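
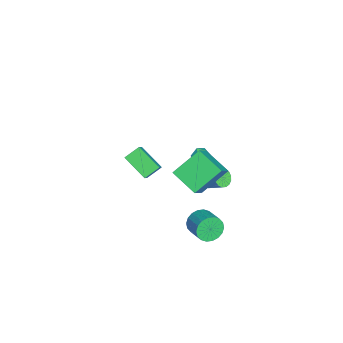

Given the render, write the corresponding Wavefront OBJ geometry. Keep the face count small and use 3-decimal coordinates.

v 2.283 3.085 -2.903
v 2.716 2.885 -3.643
v 3.829 3.496 -3.157
v 3.397 3.695 -2.417
v 2.56 3.235 -3.725
v 3.673 3.846 -3.239
v 2.349 3.555 -3.644
v 3.462 4.166 -3.158
v 2.125 3.782 -3.416
v 3.239 4.392 -2.93
v 1.932 3.871 -3.087
v 3.046 4.481 -2.601
v 1.809 3.804 -2.721
v 2.923 4.414 -2.235
v 1.78 3.594 -2.391
v 2.894 4.205 -1.905
v 1.851 3.284 -2.163
v 2.964 3.895 -1.677
v 2.007 2.934 -2.081
v 3.12 3.545 -1.595
v 2.218 2.614 -2.162
v 3.331 3.225 -1.676
v 2.441 2.388 -2.39
v 3.555 2.998 -1.904
v 2.634 2.299 -2.719
v 3.748 2.909 -2.233
v 2.757 2.366 -3.085
v 3.871 2.976 -2.599
v 2.786 2.575 -3.415
v 3.9 3.186 -2.929
v -1.45 3.539 -2.613
v -0.952 3.116 -2.515
v -0.393 3.939 -1.809
v -0.89 4.361 -1.907
v -0.865 3.278 -2.772
v -0.305 4.1 -2.066
v -0.911 3.499 -2.993
v -0.352 4.321 -2.286
v -1.081 3.729 -3.127
v -0.522 4.552 -2.42
v -1.335 3.916 -3.143
v -0.776 4.738 -2.436
v -1.616 4.016 -3.037
v -1.057 4.839 -2.331
v -1.858 4.007 -2.835
v -1.299 4.83 -2.128
v -2.007 3.891 -2.582
v -1.448 4.713 -1.875
v -2.028 3.694 -2.336
v -1.469 4.516 -1.629
v -1.917 3.461 -2.153
v -1.357 4.284 -1.447
v -1.698 3.246 -2.076
v -1.139 4.069 -1.37
v -1.423 3.099 -2.122
v -0.864 3.921 -1.416
v -1.153 3.052 -2.281
v -0.594 3.874 -1.574
v -3.932 -1.483 -3.212
v -4.444 -0.625 -2.642
v -2.881 -0.228 -4.157
v -3.393 0.63 -3.587
v -2.767 -1.57 -2.033
v -3.279 -0.712 -1.463
v -1.716 -0.315 -2.978
v -2.228 0.543 -2.408
v -1.185 3.282 -0.786
v -0.856 2.824 -0.481
v -1.924 3.236 -0.059
v -1.595 2.778 0.246
v -1.37 3.378 0.23
v -0.913 3.407 -0.219
v -1.867 2.653 -0.321
v -1.41 2.682 -0.77
v -1.277 2.435 -0.193
v -0.97 2.884 0.147
v -1.81 3.176 -0.687
v -1.503 3.625 -0.347
v 2.703 1.94 2.296
v 1.82 3.394 3.493
v 3.78 3.196 1.564
v 2.897 4.651 2.761
v 4.183 1.569 3.839
v 3.3 3.024 5.036
v 5.26 2.826 3.107
v 4.377 4.28 4.304
f 2 1 5
f 2 5 3
f 3 5 6
f 3 6 4
f 5 1 7
f 5 7 6
f 6 7 8
f 6 8 4
f 7 1 9
f 7 9 8
f 8 9 10
f 8 10 4
f 9 1 11
f 9 11 10
f 10 11 12
f 10 12 4
f 11 1 13
f 11 13 12
f 12 13 14
f 12 14 4
f 13 1 15
f 13 15 14
f 14 15 16
f 14 16 4
f 15 1 17
f 15 17 16
f 16 17 18
f 16 18 4
f 17 1 19
f 17 19 18
f 18 19 20
f 18 20 4
f 19 1 21
f 19 21 20
f 20 21 22
f 20 22 4
f 21 1 23
f 21 23 22
f 22 23 24
f 22 24 4
f 23 1 25
f 23 25 24
f 24 25 26
f 24 26 4
f 25 1 27
f 25 27 26
f 26 27 28
f 26 28 4
f 27 1 29
f 27 29 28
f 28 29 30
f 28 30 4
f 29 1 2
f 29 2 30
f 30 2 3
f 30 3 4
f 32 31 35
f 32 35 33
f 33 35 36
f 33 36 34
f 35 31 37
f 35 37 36
f 36 37 38
f 36 38 34
f 37 31 39
f 37 39 38
f 38 39 40
f 38 40 34
f 39 31 41
f 39 41 40
f 40 41 42
f 40 42 34
f 41 31 43
f 41 43 42
f 42 43 44
f 42 44 34
f 43 31 45
f 43 45 44
f 44 45 46
f 44 46 34
f 45 31 47
f 45 47 46
f 46 47 48
f 46 48 34
f 47 31 49
f 47 49 48
f 48 49 50
f 48 50 34
f 49 31 51
f 49 51 50
f 50 51 52
f 50 52 34
f 51 31 53
f 51 53 52
f 52 53 54
f 52 54 34
f 53 31 55
f 53 55 54
f 54 55 56
f 54 56 34
f 55 31 57
f 55 57 56
f 56 57 58
f 56 58 34
f 57 31 32
f 57 32 58
f 58 32 33
f 58 33 34
f 60 62 59
f 63 60 59
f 59 62 61
f 61 63 59
f 60 66 62
f 64 60 63
f 64 66 60
f 62 66 61
f 65 63 61
f 61 66 65
f 65 64 63
f 66 64 65
f 67 78 72
f 67 72 68
f 67 68 74
f 67 74 77
f 67 77 78
f 68 72 76
f 72 78 71
f 78 77 69
f 77 74 73
f 74 68 75
f 70 76 71
f 70 71 69
f 70 69 73
f 70 73 75
f 70 75 76
f 71 76 72
f 69 71 78
f 73 69 77
f 75 73 74
f 76 75 68
f 80 82 79
f 83 80 79
f 79 82 81
f 81 83 79
f 80 86 82
f 84 80 83
f 84 86 80
f 82 86 81
f 85 83 81
f 81 86 85
f 85 84 83
f 86 84 85



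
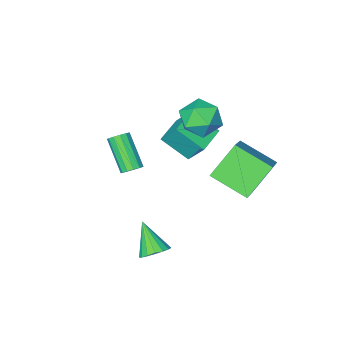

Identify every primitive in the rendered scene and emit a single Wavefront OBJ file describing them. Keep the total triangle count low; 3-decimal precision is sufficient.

v -1.646 2.156 -0.26
v -3.031 2.064 1.194
v -2.585 3.771 -1.053
v -3.97 3.679 0.401
v -0.57 3.321 0.839
v -1.955 3.229 2.293
v -1.509 4.936 0.046
v -2.894 4.844 1.5
v -3.357 -0.422 1.518
v -2.954 0.271 2.337
v -1.666 -0.511 0.763
v -1.263 0.182 1.582
v -1.59 -0.884 1.844
v -2.636 -0.829 2.311
v -1.984 0.589 0.789
v -3.03 0.644 1.256
v -2.106 0.896 1.887
v -1.863 -0.014 2.538
v -2.757 -0.226 0.562
v -2.514 -1.136 1.213
v 1.048 -0.706 -1.139
v 1.367 -1.036 -1.459
v 1.231 -2.485 -0.101
v 0.912 -2.154 0.219
v 1.564 -0.878 -1.271
v 1.428 -2.326 0.087
v 1.598 -0.665 -1.04
v 1.462 -2.113 0.318
v 1.457 -0.465 -0.841
v 1.32 -1.913 0.517
v 1.186 -0.342 -0.737
v 1.05 -1.79 0.621
v 0.871 -0.334 -0.76
v 0.735 -1.782 0.598
v 0.613 -0.444 -0.903
v 0.477 -1.892 0.455
v 0.493 -0.637 -1.122
v 0.356 -2.086 0.236
v 0.549 -0.853 -1.346
v 0.412 -2.301 0.012
v 0.763 -1.021 -1.504
v 0.627 -2.469 -0.146
v 1.069 -1.09 -1.546
v 0.932 -2.538 -0.188
v -3.338 -1.452 -1.634
v -2.531 -2.618 -0.626
v -3.647 -0.58 -0.378
v -2.84 -1.745 0.63
v -2 -0.695 -1.83
v -1.193 -1.86 -0.822
v -2.309 0.178 -0.574
v -1.502 -0.988 0.434
v 2.911 4.355 -2.103
v 3.451 3.968 -2.451
v 2.849 3.165 -0.877
v 3.631 4.187 -2.23
v 3.645 4.444 -1.98
v 3.491 4.681 -1.758
v 3.205 4.843 -1.616
v 2.851 4.893 -1.585
v 2.51 4.82 -1.673
v 2.262 4.64 -1.859
v 2.162 4.395 -2.102
v 2.234 4.141 -2.345
v 2.461 3.936 -2.532
v 2.791 3.826 -2.622
v 3.148 3.838 -2.593
f 2 4 1
f 5 2 1
f 1 4 3
f 3 5 1
f 2 8 4
f 6 2 5
f 6 8 2
f 4 8 3
f 7 5 3
f 3 8 7
f 7 6 5
f 8 6 7
f 9 20 14
f 9 14 10
f 9 10 16
f 9 16 19
f 9 19 20
f 10 14 18
f 14 20 13
f 20 19 11
f 19 16 15
f 16 10 17
f 12 18 13
f 12 13 11
f 12 11 15
f 12 15 17
f 12 17 18
f 13 18 14
f 11 13 20
f 15 11 19
f 17 15 16
f 18 17 10
f 22 21 25
f 22 25 23
f 23 25 26
f 23 26 24
f 25 21 27
f 25 27 26
f 26 27 28
f 26 28 24
f 27 21 29
f 27 29 28
f 28 29 30
f 28 30 24
f 29 21 31
f 29 31 30
f 30 31 32
f 30 32 24
f 31 21 33
f 31 33 32
f 32 33 34
f 32 34 24
f 33 21 35
f 33 35 34
f 34 35 36
f 34 36 24
f 35 21 37
f 35 37 36
f 36 37 38
f 36 38 24
f 37 21 39
f 37 39 38
f 38 39 40
f 38 40 24
f 39 21 41
f 39 41 40
f 40 41 42
f 40 42 24
f 41 21 43
f 41 43 42
f 42 43 44
f 42 44 24
f 43 21 22
f 43 22 44
f 44 22 23
f 44 23 24
f 46 48 45
f 49 46 45
f 45 48 47
f 47 49 45
f 46 52 48
f 50 46 49
f 50 52 46
f 48 52 47
f 51 49 47
f 47 52 51
f 51 50 49
f 52 50 51
f 54 53 56
f 54 56 55
f 56 53 57
f 56 57 55
f 57 53 58
f 57 58 55
f 58 53 59
f 58 59 55
f 59 53 60
f 59 60 55
f 60 53 61
f 60 61 55
f 61 53 62
f 61 62 55
f 62 53 63
f 62 63 55
f 63 53 64
f 63 64 55
f 64 53 65
f 64 65 55
f 65 53 66
f 65 66 55
f 66 53 67
f 66 67 55
f 67 53 54
f 67 54 55



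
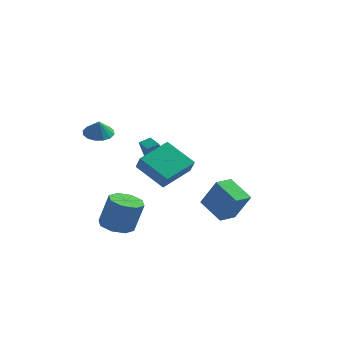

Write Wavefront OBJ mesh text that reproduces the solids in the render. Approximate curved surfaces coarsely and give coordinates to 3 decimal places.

v -3.905 -2.034 2.737
v -3.046 -1.823 2.64
v -3.715 -2.366 3.703
v -3.243 -1.443 2.809
v -3.618 -1.221 2.96
v -4.07 -1.217 3.05
v -4.477 -1.432 3.056
v -4.732 -1.808 2.977
v -4.765 -2.244 2.833
v -4.567 -2.624 2.664
v -4.192 -2.846 2.514
v -3.741 -2.85 2.423
v -3.333 -2.636 2.417
v -3.079 -2.26 2.496
v -2.141 -3.701 -3.501
v -1.565 -2.863 -3.716
v -0.983 -2.76 -1.753
v -1.559 -3.599 -1.539
v -2.309 -2.675 -3.505
v -1.727 -2.572 -1.542
v -2.955 -3.089 -3.292
v -2.373 -2.986 -1.329
v -3.124 -3.861 -3.202
v -2.542 -3.758 -1.239
v -2.717 -4.54 -3.287
v -2.135 -4.437 -1.324
v -1.973 -4.728 -3.498
v -1.391 -4.625 -1.535
v -1.327 -4.314 -3.711
v -0.745 -4.211 -1.748
v -1.158 -3.542 -3.801
v -0.576 -3.439 -1.838
v 0.602 -3.622 -0.212
v -1.134 -3.288 0.959
v 1.442 -1.779 0.508
v -0.294 -1.445 1.678
v 1.094 -4.195 0.682
v -0.642 -3.861 1.852
v 1.934 -2.352 1.401
v 0.198 -2.018 2.572
v -2.898 3.39 -1.44
v -3.049 2.833 -0.055
v -3.719 4.054 -1.262
v -3.869 3.497 0.123
v -2.391 3.943 -1.163
v -2.541 3.386 0.222
v -3.211 4.607 -0.985
v -3.362 4.05 0.4
v 3.11 -1.525 -3.143
v 1.684 -0.85 -2.216
v 3.569 -0.421 -3.241
v 2.142 0.254 -2.314
v 4.138 -1.794 -1.366
v 2.711 -1.119 -0.439
v 4.596 -0.69 -1.464
v 3.17 -0.015 -0.537
f 2 1 4
f 2 4 3
f 4 1 5
f 4 5 3
f 5 1 6
f 5 6 3
f 6 1 7
f 6 7 3
f 7 1 8
f 7 8 3
f 8 1 9
f 8 9 3
f 9 1 10
f 9 10 3
f 10 1 11
f 10 11 3
f 11 1 12
f 11 12 3
f 12 1 13
f 12 13 3
f 13 1 14
f 13 14 3
f 14 1 2
f 14 2 3
f 16 15 19
f 16 19 17
f 17 19 20
f 17 20 18
f 19 15 21
f 19 21 20
f 20 21 22
f 20 22 18
f 21 15 23
f 21 23 22
f 22 23 24
f 22 24 18
f 23 15 25
f 23 25 24
f 24 25 26
f 24 26 18
f 25 15 27
f 25 27 26
f 26 27 28
f 26 28 18
f 27 15 29
f 27 29 28
f 28 29 30
f 28 30 18
f 29 15 31
f 29 31 30
f 30 31 32
f 30 32 18
f 31 15 16
f 31 16 32
f 32 16 17
f 32 17 18
f 34 36 33
f 37 34 33
f 33 36 35
f 35 37 33
f 34 40 36
f 38 34 37
f 38 40 34
f 36 40 35
f 39 37 35
f 35 40 39
f 39 38 37
f 40 38 39
f 42 44 41
f 45 42 41
f 41 44 43
f 43 45 41
f 42 48 44
f 46 42 45
f 46 48 42
f 44 48 43
f 47 45 43
f 43 48 47
f 47 46 45
f 48 46 47
f 50 52 49
f 53 50 49
f 49 52 51
f 51 53 49
f 50 56 52
f 54 50 53
f 54 56 50
f 52 56 51
f 55 53 51
f 51 56 55
f 55 54 53
f 56 54 55



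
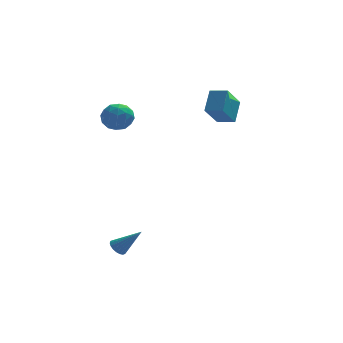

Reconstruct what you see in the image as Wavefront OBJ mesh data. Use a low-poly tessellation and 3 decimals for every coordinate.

v -3.994 2.526 2.214
v -3.086 2.679 2.572
v -4.074 1.141 3.008
v -3.166 1.294 3.366
v -3.917 1.861 3.666
v -3.868 2.718 3.175
v -3.292 1.102 2.405
v -3.243 1.959 1.914
v -2.652 1.799 2.69
v -3.038 2.268 3.47
v -4.122 1.552 2.11
v -4.508 2.021 2.89
v -3.533 2.725 2.323
v -3.627 1.095 3.257
v -4.069 1.429 3.433
v -3.535 1.519 3.644
v -3.993 2.747 2.678
v -3.459 2.837 2.888
v -3.948 2.356 3.531
v -3.701 0.983 2.692
v -3.167 1.073 2.902
v -3.625 2.301 1.936
v -3.091 2.391 2.147
v -3.212 1.464 2.049
v -2.744 2.297 2.603
v -2.791 1.483 3.07
v -2.865 1.37 2.505
v -2.836 1.874 2.216
v -2.971 2.573 3.061
v -3.018 1.758 3.528
v -3.46 2.092 3.704
v -3.431 2.595 3.416
v -2.716 2.056 3.131
v -4.142 2.062 2.052
v -4.189 1.247 2.519
v -3.729 1.225 2.164
v -3.7 1.728 1.876
v -4.369 2.337 2.51
v -4.416 1.523 2.977
v -4.324 1.946 3.364
v -4.295 2.45 3.075
v -4.444 1.764 2.449
v -4.011 -3.263 -4.583
v -3.615 -2.97 -4.89
v -2.769 -3.577 -3.277
v -3.722 -2.786 -4.744
v -3.886 -2.697 -4.566
v -4.075 -2.719 -4.392
v -4.251 -2.849 -4.255
v -4.38 -3.061 -4.184
v -4.436 -3.313 -4.192
v -4.407 -3.555 -4.277
v -4.3 -3.739 -4.423
v -4.136 -3.829 -4.601
v -3.947 -3.806 -4.775
v -3.77 -3.676 -4.912
v -3.642 -3.464 -4.983
v -3.586 -3.212 -4.975
v 1.244 2.12 2.943
v 1.666 3.232 3.968
v 2.076 3.066 1.574
v 2.498 4.178 2.599
v 2.182 1.582 3.141
v 2.604 2.694 4.166
v 3.014 2.528 1.772
v 3.436 3.64 2.797
f 1 38 17
f 38 12 41
f 17 41 6
f 38 41 17
f 1 17 13
f 17 6 18
f 13 18 2
f 17 18 13
f 1 13 22
f 13 2 23
f 22 23 8
f 13 23 22
f 1 22 34
f 22 8 37
f 34 37 11
f 22 37 34
f 1 34 38
f 34 11 42
f 38 42 12
f 34 42 38
f 2 18 29
f 18 6 32
f 29 32 10
f 18 32 29
f 6 41 19
f 41 12 40
f 19 40 5
f 41 40 19
f 12 42 39
f 42 11 35
f 39 35 3
f 42 35 39
f 11 37 36
f 37 8 24
f 36 24 7
f 37 24 36
f 8 23 28
f 23 2 25
f 28 25 9
f 23 25 28
f 4 30 16
f 30 10 31
f 16 31 5
f 30 31 16
f 4 16 14
f 16 5 15
f 14 15 3
f 16 15 14
f 4 14 21
f 14 3 20
f 21 20 7
f 14 20 21
f 4 21 26
f 21 7 27
f 26 27 9
f 21 27 26
f 4 26 30
f 26 9 33
f 30 33 10
f 26 33 30
f 5 31 19
f 31 10 32
f 19 32 6
f 31 32 19
f 3 15 39
f 15 5 40
f 39 40 12
f 15 40 39
f 7 20 36
f 20 3 35
f 36 35 11
f 20 35 36
f 9 27 28
f 27 7 24
f 28 24 8
f 27 24 28
f 10 33 29
f 33 9 25
f 29 25 2
f 33 25 29
f 44 43 46
f 44 46 45
f 46 43 47
f 46 47 45
f 47 43 48
f 47 48 45
f 48 43 49
f 48 49 45
f 49 43 50
f 49 50 45
f 50 43 51
f 50 51 45
f 51 43 52
f 51 52 45
f 52 43 53
f 52 53 45
f 53 43 54
f 53 54 45
f 54 43 55
f 54 55 45
f 55 43 56
f 55 56 45
f 56 43 57
f 56 57 45
f 57 43 58
f 57 58 45
f 58 43 44
f 58 44 45
f 60 62 59
f 63 60 59
f 59 62 61
f 61 63 59
f 60 66 62
f 64 60 63
f 64 66 60
f 62 66 61
f 65 63 61
f 61 66 65
f 65 64 63
f 66 64 65



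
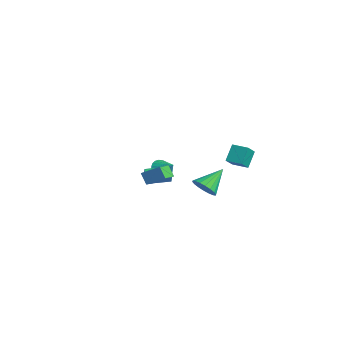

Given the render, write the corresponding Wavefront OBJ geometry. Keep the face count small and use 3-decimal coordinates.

v 1.442 -2.197 -0.644
v 2.261 -1.426 0.046
v 0.896 -1.369 -0.922
v 1.715 -0.598 -0.232
v 1.945 -2.102 -1.348
v 2.764 -1.331 -0.658
v 1.399 -1.274 -1.626
v 2.218 -0.503 -0.936
v 2.078 1.505 -2.4
v 2.502 2.027 -2.937
v 1.762 2.895 -1.3
v 2.142 2.046 -3.065
v 1.769 1.959 -3.062
v 1.458 1.782 -2.928
v 1.269 1.55 -2.689
v 1.241 1.309 -2.393
v 1.378 1.107 -2.098
v 1.654 0.984 -1.863
v 2.014 0.964 -1.735
v 2.387 1.051 -1.738
v 2.698 1.229 -1.872
v 2.887 1.461 -2.111
v 2.915 1.701 -2.407
v 2.778 1.903 -2.702
v -4.412 2.04 -3.823
v -3.906 1.723 -4.326
v -3.508 2.36 -3.117
v -3.925 2.008 -4.431
v -4.018 2.298 -4.444
v -4.17 2.548 -4.363
v -4.36 2.721 -4.199
v -4.557 2.79 -3.978
v -4.732 2.745 -3.733
v -4.859 2.592 -3.502
v -4.917 2.356 -3.32
v -4.898 2.071 -3.214
v -4.805 1.781 -3.201
v -4.653 1.531 -3.283
v -4.463 1.358 -3.447
v -4.266 1.289 -3.668
v -4.091 1.334 -3.912
v -3.964 1.487 -4.144
v -0.189 -1.079 -2.484
v -0.787 -0.916 -1.917
v 0.285 0.309 -2.382
v -0.313 0.471 -1.815
v 0.353 -1.311 -1.845
v -0.245 -1.149 -1.278
v 0.827 0.076 -1.743
v 0.229 0.239 -1.176
v 3.039 3.209 0.846
v 3.604 2.465 1.551
v 3.847 3.78 0.802
v 4.412 3.036 1.506
v 3.428 2.584 -0.126
v 3.993 1.84 0.578
v 4.236 3.155 -0.171
v 4.801 2.411 0.534
f 2 4 1
f 5 2 1
f 1 4 3
f 3 5 1
f 2 8 4
f 6 2 5
f 6 8 2
f 4 8 3
f 7 5 3
f 3 8 7
f 7 6 5
f 8 6 7
f 10 9 12
f 10 12 11
f 12 9 13
f 12 13 11
f 13 9 14
f 13 14 11
f 14 9 15
f 14 15 11
f 15 9 16
f 15 16 11
f 16 9 17
f 16 17 11
f 17 9 18
f 17 18 11
f 18 9 19
f 18 19 11
f 19 9 20
f 19 20 11
f 20 9 21
f 20 21 11
f 21 9 22
f 21 22 11
f 22 9 23
f 22 23 11
f 23 9 24
f 23 24 11
f 24 9 10
f 24 10 11
f 26 25 28
f 26 28 27
f 28 25 29
f 28 29 27
f 29 25 30
f 29 30 27
f 30 25 31
f 30 31 27
f 31 25 32
f 31 32 27
f 32 25 33
f 32 33 27
f 33 25 34
f 33 34 27
f 34 25 35
f 34 35 27
f 35 25 36
f 35 36 27
f 36 25 37
f 36 37 27
f 37 25 38
f 37 38 27
f 38 25 39
f 38 39 27
f 39 25 40
f 39 40 27
f 40 25 41
f 40 41 27
f 41 25 42
f 41 42 27
f 42 25 26
f 42 26 27
f 44 46 43
f 47 44 43
f 43 46 45
f 45 47 43
f 44 50 46
f 48 44 47
f 48 50 44
f 46 50 45
f 49 47 45
f 45 50 49
f 49 48 47
f 50 48 49
f 52 54 51
f 55 52 51
f 51 54 53
f 53 55 51
f 52 58 54
f 56 52 55
f 56 58 52
f 54 58 53
f 57 55 53
f 53 58 57
f 57 56 55
f 58 56 57



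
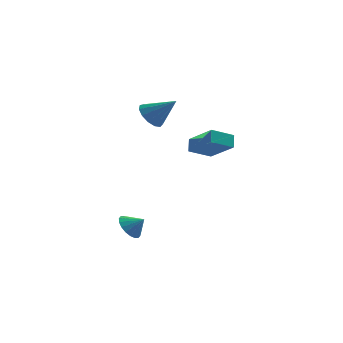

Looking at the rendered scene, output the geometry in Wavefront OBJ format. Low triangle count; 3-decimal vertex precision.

v -1.266 -3.049 -3.945
v -0.69 -3.031 -4.623
v -0.474 -3.211 -3.275
v -0.707 -2.652 -4.511
v -0.834 -2.351 -4.288
v -1.048 -2.188 -3.996
v -1.304 -2.196 -3.694
v -1.553 -2.373 -3.442
v -1.745 -2.684 -3.29
v -1.843 -3.067 -3.267
v -1.826 -3.447 -3.378
v -1.698 -3.748 -3.602
v -1.485 -3.91 -3.893
v -1.229 -3.903 -4.195
v -0.98 -3.726 -4.447
v -0.787 -3.415 -4.6
v 1.95 -1.938 1.323
v 3.125 -3.203 2.57
v 1.994 -1.28 1.949
v 3.17 -2.545 3.196
v 3.19 -1.415 0.684
v 4.366 -2.68 1.931
v 3.235 -0.757 1.31
v 4.41 -2.022 2.557
v -0.072 -0.145 3.296
v 0.58 -0.058 2.598
v 1.312 -0.515 4.544
v 0.52 0.435 2.811
v 0.271 0.744 3.179
v -0.087 0.771 3.584
v -0.44 0.507 3.897
v -0.676 0.036 4.02
v -0.721 -0.492 3.913
v -0.559 -0.91 3.61
v -0.243 -1.086 3.207
v 0.127 -0.962 2.833
v 0.434 -0.579 2.606
f 2 1 4
f 2 4 3
f 4 1 5
f 4 5 3
f 5 1 6
f 5 6 3
f 6 1 7
f 6 7 3
f 7 1 8
f 7 8 3
f 8 1 9
f 8 9 3
f 9 1 10
f 9 10 3
f 10 1 11
f 10 11 3
f 11 1 12
f 11 12 3
f 12 1 13
f 12 13 3
f 13 1 14
f 13 14 3
f 14 1 15
f 14 15 3
f 15 1 16
f 15 16 3
f 16 1 2
f 16 2 3
f 18 20 17
f 21 18 17
f 17 20 19
f 19 21 17
f 18 24 20
f 22 18 21
f 22 24 18
f 20 24 19
f 23 21 19
f 19 24 23
f 23 22 21
f 24 22 23
f 26 25 28
f 26 28 27
f 28 25 29
f 28 29 27
f 29 25 30
f 29 30 27
f 30 25 31
f 30 31 27
f 31 25 32
f 31 32 27
f 32 25 33
f 32 33 27
f 33 25 34
f 33 34 27
f 34 25 35
f 34 35 27
f 35 25 36
f 35 36 27
f 36 25 37
f 36 37 27
f 37 25 26
f 37 26 27



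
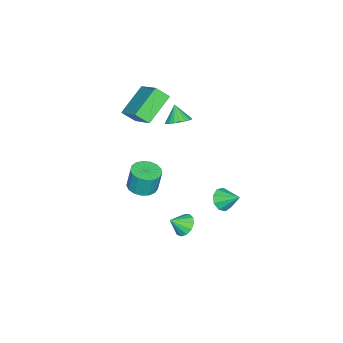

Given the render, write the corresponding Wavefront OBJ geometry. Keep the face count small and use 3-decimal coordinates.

v 3.293 -1.443 1.28
v 3.966 -1.865 1.366
v 3.941 -1.64 2.666
v 3.267 -1.217 2.58
v 4.089 -1.508 1.306
v 4.064 -1.282 2.607
v 4.03 -1.135 1.241
v 4.005 -0.91 2.541
v 3.802 -0.833 1.184
v 3.776 -0.608 2.484
v 3.457 -0.671 1.149
v 3.431 -0.445 2.45
v 3.074 -0.685 1.144
v 3.049 -0.46 2.445
v 2.741 -0.873 1.17
v 2.716 -0.648 2.471
v 2.535 -1.192 1.222
v 2.51 -0.966 2.522
v 2.502 -1.568 1.286
v 2.477 -1.342 2.587
v 2.651 -1.915 1.349
v 2.626 -1.69 2.65
v 2.946 -2.154 1.396
v 2.921 -1.929 2.697
v 3.321 -2.23 1.417
v 3.296 -2.005 2.717
v 3.689 -2.126 1.406
v 3.664 -1.901 2.706
v 1.198 -0.053 -3.24
v 1.782 0.345 -3.376
v 1.742 -0.627 -2.58
v 1.592 0.523 -3.065
v 1.277 0.518 -2.81
v 0.937 0.332 -2.691
v 0.679 0.023 -2.747
v 0.587 -0.31 -2.959
v 0.688 -0.561 -3.261
v 0.951 -0.652 -3.556
v 1.293 -0.552 -3.751
v 1.604 -0.294 -3.784
v 1.787 0.04 -3.644
v -2.841 -2.166 1.389
v -2.179 -2.415 1.605
v -3.299 -2.614 2.271
v -2.191 -2.139 1.74
v -2.314 -1.867 1.813
v -2.529 -1.647 1.814
v -2.798 -1.517 1.741
v -3.075 -1.499 1.606
v -3.311 -1.596 1.435
v -3.466 -1.792 1.255
v -3.513 -2.053 1.099
v -3.444 -2.333 0.992
v -3.27 -2.585 0.954
v -3.023 -2.764 0.992
v -2.744 -2.84 1.098
v -2.482 -2.799 1.254
v -2.282 -2.649 1.433
v 0.479 1.782 -1.003
v 0.831 1.388 -0.513
v 0.641 2.778 -0.317
v 1.148 1.565 -0.845
v 1.152 1.844 -1.252
v 0.841 2.093 -1.541
v 0.361 2.197 -1.579
v -0.063 2.106 -1.347
v -0.234 1.864 -0.954
v -0.071 1.583 -0.583
v 0.349 1.395 -0.409
v -2.618 -4.205 3.761
v -1.554 -2.894 4.852
v -2.846 -3.506 3.144
v -1.782 -2.195 4.234
v -0.998 -4.625 2.686
v 0.066 -3.314 3.776
v -1.226 -3.926 2.068
v -0.162 -2.615 3.159
f 2 1 5
f 2 5 3
f 3 5 6
f 3 6 4
f 5 1 7
f 5 7 6
f 6 7 8
f 6 8 4
f 7 1 9
f 7 9 8
f 8 9 10
f 8 10 4
f 9 1 11
f 9 11 10
f 10 11 12
f 10 12 4
f 11 1 13
f 11 13 12
f 12 13 14
f 12 14 4
f 13 1 15
f 13 15 14
f 14 15 16
f 14 16 4
f 15 1 17
f 15 17 16
f 16 17 18
f 16 18 4
f 17 1 19
f 17 19 18
f 18 19 20
f 18 20 4
f 19 1 21
f 19 21 20
f 20 21 22
f 20 22 4
f 21 1 23
f 21 23 22
f 22 23 24
f 22 24 4
f 23 1 25
f 23 25 24
f 24 25 26
f 24 26 4
f 25 1 27
f 25 27 26
f 26 27 28
f 26 28 4
f 27 1 2
f 27 2 28
f 28 2 3
f 28 3 4
f 30 29 32
f 30 32 31
f 32 29 33
f 32 33 31
f 33 29 34
f 33 34 31
f 34 29 35
f 34 35 31
f 35 29 36
f 35 36 31
f 36 29 37
f 36 37 31
f 37 29 38
f 37 38 31
f 38 29 39
f 38 39 31
f 39 29 40
f 39 40 31
f 40 29 41
f 40 41 31
f 41 29 30
f 41 30 31
f 43 42 45
f 43 45 44
f 45 42 46
f 45 46 44
f 46 42 47
f 46 47 44
f 47 42 48
f 47 48 44
f 48 42 49
f 48 49 44
f 49 42 50
f 49 50 44
f 50 42 51
f 50 51 44
f 51 42 52
f 51 52 44
f 52 42 53
f 52 53 44
f 53 42 54
f 53 54 44
f 54 42 55
f 54 55 44
f 55 42 56
f 55 56 44
f 56 42 57
f 56 57 44
f 57 42 58
f 57 58 44
f 58 42 43
f 58 43 44
f 60 59 62
f 60 62 61
f 62 59 63
f 62 63 61
f 63 59 64
f 63 64 61
f 64 59 65
f 64 65 61
f 65 59 66
f 65 66 61
f 66 59 67
f 66 67 61
f 67 59 68
f 67 68 61
f 68 59 69
f 68 69 61
f 69 59 60
f 69 60 61
f 71 73 70
f 74 71 70
f 70 73 72
f 72 74 70
f 71 77 73
f 75 71 74
f 75 77 71
f 73 77 72
f 76 74 72
f 72 77 76
f 76 75 74
f 77 75 76



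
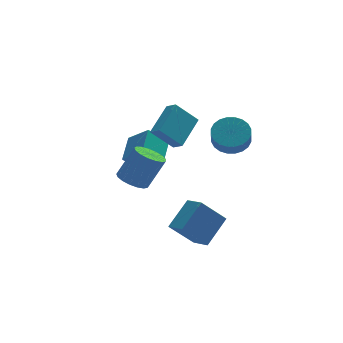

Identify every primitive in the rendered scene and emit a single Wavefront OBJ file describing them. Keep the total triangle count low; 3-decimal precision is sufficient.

v -2.493 -3.931 -2.544
v -2.055 -5.019 -2.111
v -1.208 -2.947 -1.369
v -0.771 -4.035 -0.936
v -1.149 -3.965 -3.984
v -0.712 -5.053 -3.551
v 0.135 -2.981 -2.809
v 0.573 -4.069 -2.376
v -1.446 -0.984 1.547
v -1.114 -1.581 1.963
v -2.641 -0.788 2.783
v -2.309 -1.386 3.199
v -0.191 0.406 2.541
v 0.141 -0.192 2.957
v -1.386 0.601 3.777
v -1.054 0.004 4.193
v -3.869 0.441 0.148
v -3.002 -0.5 1.175
v -3.172 1.882 0.881
v -2.306 0.941 1.908
v -2.734 0.399 -0.848
v -1.868 -0.542 0.179
v -2.038 1.84 -0.115
v -1.171 0.899 0.912
v -4.081 -2.711 0.485
v -3.34 -2.381 0.05
v -2.358 -2.279 1.801
v -3.099 -2.609 2.235
v -3.569 -2.02 0.157
v -2.587 -1.918 1.908
v -3.915 -1.818 0.339
v -2.933 -1.716 2.09
v -4.299 -1.82 0.555
v -3.317 -1.718 2.306
v -4.633 -2.026 0.754
v -3.651 -1.924 2.505
v -4.841 -2.389 0.892
v -3.859 -2.287 2.643
v -4.874 -2.826 0.936
v -3.892 -2.724 2.687
v -4.726 -3.237 0.877
v -3.744 -3.135 2.628
v -4.43 -3.527 0.728
v -3.448 -3.425 2.479
v -4.054 -3.63 0.523
v -3.072 -3.528 2.274
v -3.684 -3.523 0.309
v -2.703 -3.421 2.06
v -3.405 -3.229 0.136
v -2.424 -3.127 1.887
v -3.281 -2.817 0.042
v -2.299 -2.715 1.793
v 0.941 -3.525 3.294
v 1.898 -3.324 3.649
v 1.696 -3.934 4.541
v 0.739 -4.135 4.186
v 1.687 -3.017 3.811
v 1.485 -3.628 4.703
v 1.363 -2.788 3.894
v 1.161 -3.398 4.786
v 0.975 -2.67 3.886
v 0.772 -3.281 4.778
v 0.581 -2.683 3.788
v 0.379 -3.294 4.68
v 0.243 -2.824 3.615
v 0.04 -3.435 4.507
v 0.01 -3.072 3.393
v -0.192 -3.683 4.285
v -0.08 -3.388 3.155
v -0.283 -3.999 4.048
v -0.016 -3.726 2.939
v -0.218 -4.336 3.831
v 0.195 -4.032 2.777
v -0.007 -4.643 3.669
v 0.519 -4.262 2.694
v 0.317 -4.872 3.586
v 0.908 -4.379 2.702
v 0.705 -4.99 3.594
v 1.301 -4.366 2.8
v 1.099 -4.977 3.692
v 1.64 -4.225 2.973
v 1.437 -4.836 3.865
v 1.872 -3.977 3.195
v 1.67 -4.588 4.087
v 1.963 -3.661 3.432
v 1.76 -4.272 4.325
f 2 4 1
f 5 2 1
f 1 4 3
f 3 5 1
f 2 8 4
f 6 2 5
f 6 8 2
f 4 8 3
f 7 5 3
f 3 8 7
f 7 6 5
f 8 6 7
f 10 12 9
f 13 10 9
f 9 12 11
f 11 13 9
f 10 16 12
f 14 10 13
f 14 16 10
f 12 16 11
f 15 13 11
f 11 16 15
f 15 14 13
f 16 14 15
f 18 20 17
f 21 18 17
f 17 20 19
f 19 21 17
f 18 24 20
f 22 18 21
f 22 24 18
f 20 24 19
f 23 21 19
f 19 24 23
f 23 22 21
f 24 22 23
f 26 25 29
f 26 29 27
f 27 29 30
f 27 30 28
f 29 25 31
f 29 31 30
f 30 31 32
f 30 32 28
f 31 25 33
f 31 33 32
f 32 33 34
f 32 34 28
f 33 25 35
f 33 35 34
f 34 35 36
f 34 36 28
f 35 25 37
f 35 37 36
f 36 37 38
f 36 38 28
f 37 25 39
f 37 39 38
f 38 39 40
f 38 40 28
f 39 25 41
f 39 41 40
f 40 41 42
f 40 42 28
f 41 25 43
f 41 43 42
f 42 43 44
f 42 44 28
f 43 25 45
f 43 45 44
f 44 45 46
f 44 46 28
f 45 25 47
f 45 47 46
f 46 47 48
f 46 48 28
f 47 25 49
f 47 49 48
f 48 49 50
f 48 50 28
f 49 25 51
f 49 51 50
f 50 51 52
f 50 52 28
f 51 25 26
f 51 26 52
f 52 26 27
f 52 27 28
f 54 53 57
f 54 57 55
f 55 57 58
f 55 58 56
f 57 53 59
f 57 59 58
f 58 59 60
f 58 60 56
f 59 53 61
f 59 61 60
f 60 61 62
f 60 62 56
f 61 53 63
f 61 63 62
f 62 63 64
f 62 64 56
f 63 53 65
f 63 65 64
f 64 65 66
f 64 66 56
f 65 53 67
f 65 67 66
f 66 67 68
f 66 68 56
f 67 53 69
f 67 69 68
f 68 69 70
f 68 70 56
f 69 53 71
f 69 71 70
f 70 71 72
f 70 72 56
f 71 53 73
f 71 73 72
f 72 73 74
f 72 74 56
f 73 53 75
f 73 75 74
f 74 75 76
f 74 76 56
f 75 53 77
f 75 77 76
f 76 77 78
f 76 78 56
f 77 53 79
f 77 79 78
f 78 79 80
f 78 80 56
f 79 53 81
f 79 81 80
f 80 81 82
f 80 82 56
f 81 53 83
f 81 83 82
f 82 83 84
f 82 84 56
f 83 53 85
f 83 85 84
f 84 85 86
f 84 86 56
f 85 53 54
f 85 54 86
f 86 54 55
f 86 55 56



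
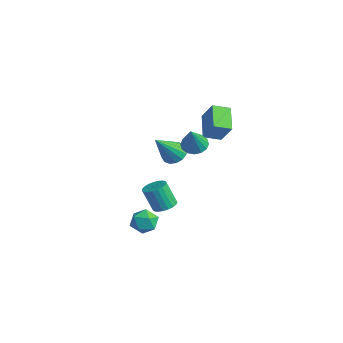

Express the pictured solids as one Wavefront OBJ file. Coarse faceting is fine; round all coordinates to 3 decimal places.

v 1.805 -0.535 -1.311
v 2.265 -0.539 -1.802
v 2.195 -1.481 -0.938
v 2.655 -1.485 -1.429
v 2.697 -1.032 -0.933
v 2.455 -0.448 -1.164
v 2.005 -1.572 -1.576
v 1.763 -0.988 -1.807
v 2.388 -1.18 -1.966
v 2.816 -0.846 -1.568
v 1.644 -1.174 -1.172
v 2.072 -0.84 -0.774
v -0.039 1.74 0.737
v 0.286 2.179 1.052
v 0.199 0.66 2.003
v -0.024 2.22 1.145
v -0.338 2.133 1.129
v -0.571 1.94 1.008
v -0.662 1.693 0.814
v -0.586 1.459 0.601
v -0.363 1.3 0.423
v -0.053 1.259 0.33
v 0.261 1.347 0.346
v 0.494 1.54 0.467
v 0.585 1.786 0.66
v 0.509 2.02 0.874
v 0.182 3.948 1.026
v -0.069 3.17 1.292
v -0.834 4.495 1.668
v -1.084 3.716 1.934
v 0.864 4.064 2.006
v 0.614 3.285 2.272
v -0.151 4.61 2.648
v -0.402 3.832 2.914
v -0.916 1.775 -3.119
v -0.625 1.276 -3.169
v -0.994 0.945 -2.01
v -1.284 1.445 -1.961
v -0.458 1.421 -3.074
v -0.827 1.091 -1.916
v -0.37 1.629 -2.987
v -0.739 1.298 -1.829
v -0.376 1.861 -2.923
v -0.745 1.531 -1.765
v -0.476 2.078 -2.893
v -0.845 1.748 -1.734
v -0.652 2.244 -2.902
v -1.021 1.913 -1.743
v -0.873 2.328 -2.948
v -1.242 1.998 -1.79
v -1.102 2.316 -3.024
v -1.47 1.986 -1.866
v -1.298 2.211 -3.117
v -1.667 1.881 -1.958
v -1.428 2.031 -3.21
v -1.797 1.701 -2.051
v -1.47 1.806 -3.287
v -1.839 1.476 -2.128
v -1.416 1.576 -3.335
v -1.785 1.246 -2.177
v -1.275 1.38 -3.346
v -1.644 1.05 -2.188
v -1.072 1.253 -3.318
v -1.441 0.923 -2.159
v -0.842 1.216 -3.255
v -1.211 0.886 -2.097
v 2.252 1.385 2.596
v 2.597 1.861 2.644
v 2.788 0.875 3.784
v 2.34 1.934 2.791
v 2.059 1.86 2.886
v 1.83 1.659 2.903
v 1.714 1.384 2.838
v 1.742 1.109 2.708
v 1.907 0.908 2.547
v 2.164 0.835 2.4
v 2.445 0.909 2.305
v 2.674 1.11 2.288
v 2.79 1.385 2.353
v 2.762 1.66 2.484
f 1 12 6
f 1 6 2
f 1 2 8
f 1 8 11
f 1 11 12
f 2 6 10
f 6 12 5
f 12 11 3
f 11 8 7
f 8 2 9
f 4 10 5
f 4 5 3
f 4 3 7
f 4 7 9
f 4 9 10
f 5 10 6
f 3 5 12
f 7 3 11
f 9 7 8
f 10 9 2
f 14 13 16
f 14 16 15
f 16 13 17
f 16 17 15
f 17 13 18
f 17 18 15
f 18 13 19
f 18 19 15
f 19 13 20
f 19 20 15
f 20 13 21
f 20 21 15
f 21 13 22
f 21 22 15
f 22 13 23
f 22 23 15
f 23 13 24
f 23 24 15
f 24 13 25
f 24 25 15
f 25 13 26
f 25 26 15
f 26 13 14
f 26 14 15
f 28 30 27
f 31 28 27
f 27 30 29
f 29 31 27
f 28 34 30
f 32 28 31
f 32 34 28
f 30 34 29
f 33 31 29
f 29 34 33
f 33 32 31
f 34 32 33
f 36 35 39
f 36 39 37
f 37 39 40
f 37 40 38
f 39 35 41
f 39 41 40
f 40 41 42
f 40 42 38
f 41 35 43
f 41 43 42
f 42 43 44
f 42 44 38
f 43 35 45
f 43 45 44
f 44 45 46
f 44 46 38
f 45 35 47
f 45 47 46
f 46 47 48
f 46 48 38
f 47 35 49
f 47 49 48
f 48 49 50
f 48 50 38
f 49 35 51
f 49 51 50
f 50 51 52
f 50 52 38
f 51 35 53
f 51 53 52
f 52 53 54
f 52 54 38
f 53 35 55
f 53 55 54
f 54 55 56
f 54 56 38
f 55 35 57
f 55 57 56
f 56 57 58
f 56 58 38
f 57 35 59
f 57 59 58
f 58 59 60
f 58 60 38
f 59 35 61
f 59 61 60
f 60 61 62
f 60 62 38
f 61 35 63
f 61 63 62
f 62 63 64
f 62 64 38
f 63 35 65
f 63 65 64
f 64 65 66
f 64 66 38
f 65 35 36
f 65 36 66
f 66 36 37
f 66 37 38
f 68 67 70
f 68 70 69
f 70 67 71
f 70 71 69
f 71 67 72
f 71 72 69
f 72 67 73
f 72 73 69
f 73 67 74
f 73 74 69
f 74 67 75
f 74 75 69
f 75 67 76
f 75 76 69
f 76 67 77
f 76 77 69
f 77 67 78
f 77 78 69
f 78 67 79
f 78 79 69
f 79 67 80
f 79 80 69
f 80 67 68
f 80 68 69



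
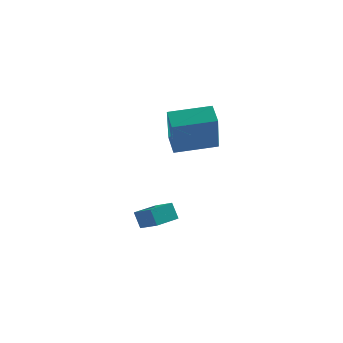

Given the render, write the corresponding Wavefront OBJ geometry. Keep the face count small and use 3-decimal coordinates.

v -4.004 -2.711 -3.231
v -4.295 -2.406 -2.471
v -3.179 -1.801 -3.281
v -3.47 -1.495 -2.52
v -3.25 -3.365 -2.68
v -3.541 -3.059 -1.919
v -2.425 -2.454 -2.729
v -2.716 -2.149 -1.969
v -2.635 -2.373 1.135
v -2.635 -3.259 3.05
v -2.909 -1.454 1.56
v -2.909 -2.34 3.475
v -0.791 -1.92 1.345
v -0.791 -2.806 3.26
v -1.065 -1.001 1.77
v -1.065 -1.887 3.685
f 2 4 1
f 5 2 1
f 1 4 3
f 3 5 1
f 2 8 4
f 6 2 5
f 6 8 2
f 4 8 3
f 7 5 3
f 3 8 7
f 7 6 5
f 8 6 7
f 10 12 9
f 13 10 9
f 9 12 11
f 11 13 9
f 10 16 12
f 14 10 13
f 14 16 10
f 12 16 11
f 15 13 11
f 11 16 15
f 15 14 13
f 16 14 15



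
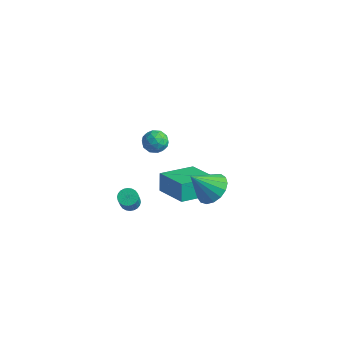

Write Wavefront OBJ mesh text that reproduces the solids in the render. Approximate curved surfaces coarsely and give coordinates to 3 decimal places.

v 3.466 -0.81 3.003
v 4.392 -1.242 3.193
v 2.754 -1.75 4.337
v 4.39 -0.835 3.479
v 4.177 -0.422 3.656
v 3.8 -0.098 3.684
v 3.347 0.063 3.556
v 2.921 0.025 3.301
v 2.62 -0.205 2.978
v 2.513 -0.574 2.661
v 2.624 -0.996 2.422
v 2.928 -1.376 2.317
v 3.355 -1.626 2.368
v 3.808 -1.689 2.566
v 4.182 -1.551 2.863
v -1.518 -1.736 -0.68
v -0.972 -1.557 -0.762
v -0.596 -2.166 0.418
v -1.142 -2.344 0.5
v -1.059 -1.384 -0.645
v -0.682 -1.992 0.535
v -1.215 -1.264 -0.534
v -0.838 -1.872 0.647
v -1.417 -1.216 -0.444
v -1.04 -1.824 0.736
v -1.635 -1.247 -0.391
v -1.258 -1.855 0.789
v -1.835 -1.352 -0.381
v -1.458 -1.961 0.799
v -1.986 -1.516 -0.417
v -1.61 -2.125 0.763
v -2.067 -1.713 -0.494
v -1.691 -2.322 0.687
v -2.064 -1.914 -0.598
v -1.688 -2.523 0.582
v -1.978 -2.088 -0.715
v -1.601 -2.696 0.465
v -1.822 -2.208 -0.827
v -1.445 -2.816 0.354
v -1.62 -2.256 -0.916
v -1.243 -2.864 0.264
v -1.402 -2.225 -0.969
v -1.025 -2.833 0.211
v -1.202 -2.119 -0.979
v -0.825 -2.728 0.201
v -1.05 -1.955 -0.943
v -0.674 -2.564 0.237
v -0.969 -1.758 -0.867
v -0.593 -2.367 0.314
v -4.452 3.791 0.006
v -3.883 4.033 -0.549
v -4.117 2.507 -0.211
v -3.548 2.749 -0.766
v -3.436 2.911 0.041
v -3.643 3.704 0.175
v -4.357 2.836 -0.935
v -4.564 3.629 -0.801
v -3.825 3.442 -1.131
v -3.255 3.489 -0.528
v -4.745 3.051 -0.232
v -4.175 3.098 0.371
v -4.197 4.024 -0.253
v -3.803 2.516 -0.507
v -3.737 2.611 -0.033
v -3.403 2.753 -0.359
v -4.056 3.832 0.173
v -3.721 3.974 -0.153
v -3.459 3.314 0.194
v -4.279 2.566 -0.607
v -3.944 2.708 -0.933
v -4.597 3.787 -0.401
v -4.263 3.929 -0.727
v -4.541 3.226 -0.954
v -3.828 3.82 -0.921
v -3.631 3.065 -1.048
v -4.107 3.116 -1.147
v -4.228 3.582 -1.069
v -3.494 3.847 -0.566
v -3.297 3.092 -0.693
v -3.231 3.188 -0.219
v -3.352 3.654 -0.141
v -3.459 3.5 -0.908
v -4.703 3.448 -0.067
v -4.506 2.693 -0.194
v -4.648 2.886 -0.619
v -4.769 3.352 -0.541
v -4.369 3.475 0.288
v -4.172 2.72 0.161
v -3.772 2.958 0.309
v -3.893 3.424 0.387
v -4.541 3.04 0.148
v 0.037 -1.066 0.857
v -0.241 -0.722 1.961
v 0.71 0.935 0.402
v 0.432 1.28 1.506
v 2.008 -1.58 1.514
v 1.73 -1.235 2.618
v 2.681 0.422 1.059
v 2.403 0.766 2.163
f 2 1 4
f 2 4 3
f 4 1 5
f 4 5 3
f 5 1 6
f 5 6 3
f 6 1 7
f 6 7 3
f 7 1 8
f 7 8 3
f 8 1 9
f 8 9 3
f 9 1 10
f 9 10 3
f 10 1 11
f 10 11 3
f 11 1 12
f 11 12 3
f 12 1 13
f 12 13 3
f 13 1 14
f 13 14 3
f 14 1 15
f 14 15 3
f 15 1 2
f 15 2 3
f 17 16 20
f 17 20 18
f 18 20 21
f 18 21 19
f 20 16 22
f 20 22 21
f 21 22 23
f 21 23 19
f 22 16 24
f 22 24 23
f 23 24 25
f 23 25 19
f 24 16 26
f 24 26 25
f 25 26 27
f 25 27 19
f 26 16 28
f 26 28 27
f 27 28 29
f 27 29 19
f 28 16 30
f 28 30 29
f 29 30 31
f 29 31 19
f 30 16 32
f 30 32 31
f 31 32 33
f 31 33 19
f 32 16 34
f 32 34 33
f 33 34 35
f 33 35 19
f 34 16 36
f 34 36 35
f 35 36 37
f 35 37 19
f 36 16 38
f 36 38 37
f 37 38 39
f 37 39 19
f 38 16 40
f 38 40 39
f 39 40 41
f 39 41 19
f 40 16 42
f 40 42 41
f 41 42 43
f 41 43 19
f 42 16 44
f 42 44 43
f 43 44 45
f 43 45 19
f 44 16 46
f 44 46 45
f 45 46 47
f 45 47 19
f 46 16 48
f 46 48 47
f 47 48 49
f 47 49 19
f 48 16 17
f 48 17 49
f 49 17 18
f 49 18 19
f 50 87 66
f 87 61 90
f 66 90 55
f 87 90 66
f 50 66 62
f 66 55 67
f 62 67 51
f 66 67 62
f 50 62 71
f 62 51 72
f 71 72 57
f 62 72 71
f 50 71 83
f 71 57 86
f 83 86 60
f 71 86 83
f 50 83 87
f 83 60 91
f 87 91 61
f 83 91 87
f 51 67 78
f 67 55 81
f 78 81 59
f 67 81 78
f 55 90 68
f 90 61 89
f 68 89 54
f 90 89 68
f 61 91 88
f 91 60 84
f 88 84 52
f 91 84 88
f 60 86 85
f 86 57 73
f 85 73 56
f 86 73 85
f 57 72 77
f 72 51 74
f 77 74 58
f 72 74 77
f 53 79 65
f 79 59 80
f 65 80 54
f 79 80 65
f 53 65 63
f 65 54 64
f 63 64 52
f 65 64 63
f 53 63 70
f 63 52 69
f 70 69 56
f 63 69 70
f 53 70 75
f 70 56 76
f 75 76 58
f 70 76 75
f 53 75 79
f 75 58 82
f 79 82 59
f 75 82 79
f 54 80 68
f 80 59 81
f 68 81 55
f 80 81 68
f 52 64 88
f 64 54 89
f 88 89 61
f 64 89 88
f 56 69 85
f 69 52 84
f 85 84 60
f 69 84 85
f 58 76 77
f 76 56 73
f 77 73 57
f 76 73 77
f 59 82 78
f 82 58 74
f 78 74 51
f 82 74 78
f 93 95 92
f 96 93 92
f 92 95 94
f 94 96 92
f 93 99 95
f 97 93 96
f 97 99 93
f 95 99 94
f 98 96 94
f 94 99 98
f 98 97 96
f 99 97 98



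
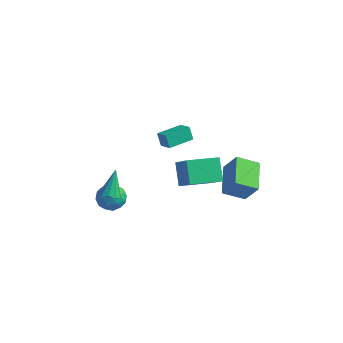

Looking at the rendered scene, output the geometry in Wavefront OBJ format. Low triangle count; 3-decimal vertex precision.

v 4.607 3.408 -4.201
v 3.433 2.582 -3.471
v 3.637 5.262 -3.661
v 2.464 4.435 -2.931
v 5.496 3.445 -2.729
v 4.323 2.618 -1.999
v 4.527 5.298 -2.189
v 3.353 4.472 -1.459
v 0.929 1.252 -0.516
v 2.132 0.518 0.931
v 2.286 2.819 -0.849
v 3.489 2.085 0.598
v 1.731 0.315 -1.658
v 2.934 -0.419 -0.211
v 3.088 1.882 -1.991
v 4.291 1.148 -0.544
v -0.338 -4.115 0.178
v 0.261 -4.387 0.445
v -0.542 -3.045 1.722
v 0.366 -4.03 0.212
v 0.202 -3.706 -0.034
v -0.168 -3.538 -0.2
v -0.603 -3.591 -0.221
v -0.937 -3.844 -0.089
v -1.042 -4.201 0.144
v -0.878 -4.525 0.39
v -0.507 -4.692 0.556
v -0.072 -4.639 0.577
v -1.085 -1.449 -1.884
v -0.634 -1.963 -2.598
v -2.326 -2.457 -1.942
v -1.875 -2.971 -2.656
v -1.514 -2.982 -1.735
v -0.748 -2.36 -1.7
v -2.212 -2.06 -2.84
v -1.446 -1.438 -2.805
v -1.331 -2.341 -3.189
v -0.9 -2.911 -2.506
v -2.06 -1.509 -2.034
v -1.629 -2.079 -1.351
v -0.751 -1.618 -2.236
v -2.209 -2.802 -2.304
v -1.997 -2.809 -1.763
v -1.732 -3.111 -2.182
v -0.817 -1.851 -1.708
v -0.553 -2.153 -2.128
v -1.07 -2.752 -1.621
v -2.407 -2.267 -2.412
v -2.143 -2.569 -2.832
v -1.228 -1.309 -2.358
v -0.963 -1.611 -2.777
v -1.89 -1.668 -2.919
v -0.895 -2.142 -3.003
v -1.625 -2.734 -3.037
v -1.823 -2.199 -3.145
v -1.372 -1.833 -3.124
v -0.642 -2.477 -2.602
v -1.371 -3.069 -2.635
v -1.159 -3.076 -2.095
v -0.709 -2.71 -2.074
v -1.051 -2.699 -2.949
v -1.589 -1.351 -1.905
v -2.318 -1.943 -1.938
v -2.251 -1.71 -2.466
v -1.801 -1.344 -2.445
v -1.335 -1.686 -1.503
v -2.065 -2.278 -1.537
v -1.588 -2.587 -1.416
v -1.137 -2.221 -1.395
v -1.909 -1.721 -1.591
v 1.316 -1.021 3.272
v 0.934 -0.806 4.069
v 2.027 0.467 3.211
v 1.644 0.682 4.008
v 2.116 -1.382 3.752
v 1.733 -1.167 4.549
v 2.826 0.106 3.691
v 2.444 0.321 4.488
f 2 4 1
f 5 2 1
f 1 4 3
f 3 5 1
f 2 8 4
f 6 2 5
f 6 8 2
f 4 8 3
f 7 5 3
f 3 8 7
f 7 6 5
f 8 6 7
f 10 12 9
f 13 10 9
f 9 12 11
f 11 13 9
f 10 16 12
f 14 10 13
f 14 16 10
f 12 16 11
f 15 13 11
f 11 16 15
f 15 14 13
f 16 14 15
f 18 17 20
f 18 20 19
f 20 17 21
f 20 21 19
f 21 17 22
f 21 22 19
f 22 17 23
f 22 23 19
f 23 17 24
f 23 24 19
f 24 17 25
f 24 25 19
f 25 17 26
f 25 26 19
f 26 17 27
f 26 27 19
f 27 17 28
f 27 28 19
f 28 17 18
f 28 18 19
f 29 66 45
f 66 40 69
f 45 69 34
f 66 69 45
f 29 45 41
f 45 34 46
f 41 46 30
f 45 46 41
f 29 41 50
f 41 30 51
f 50 51 36
f 41 51 50
f 29 50 62
f 50 36 65
f 62 65 39
f 50 65 62
f 29 62 66
f 62 39 70
f 66 70 40
f 62 70 66
f 30 46 57
f 46 34 60
f 57 60 38
f 46 60 57
f 34 69 47
f 69 40 68
f 47 68 33
f 69 68 47
f 40 70 67
f 70 39 63
f 67 63 31
f 70 63 67
f 39 65 64
f 65 36 52
f 64 52 35
f 65 52 64
f 36 51 56
f 51 30 53
f 56 53 37
f 51 53 56
f 32 58 44
f 58 38 59
f 44 59 33
f 58 59 44
f 32 44 42
f 44 33 43
f 42 43 31
f 44 43 42
f 32 42 49
f 42 31 48
f 49 48 35
f 42 48 49
f 32 49 54
f 49 35 55
f 54 55 37
f 49 55 54
f 32 54 58
f 54 37 61
f 58 61 38
f 54 61 58
f 33 59 47
f 59 38 60
f 47 60 34
f 59 60 47
f 31 43 67
f 43 33 68
f 67 68 40
f 43 68 67
f 35 48 64
f 48 31 63
f 64 63 39
f 48 63 64
f 37 55 56
f 55 35 52
f 56 52 36
f 55 52 56
f 38 61 57
f 61 37 53
f 57 53 30
f 61 53 57
f 72 74 71
f 75 72 71
f 71 74 73
f 73 75 71
f 72 78 74
f 76 72 75
f 76 78 72
f 74 78 73
f 77 75 73
f 73 78 77
f 77 76 75
f 78 76 77



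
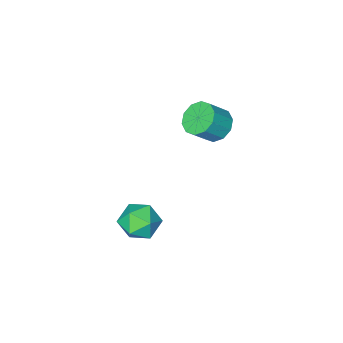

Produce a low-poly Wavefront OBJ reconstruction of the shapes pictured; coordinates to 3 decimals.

v -4.333 0.764 0.85
v -3.558 0.754 0.084
v -2.453 0.606 1.203
v -3.227 0.616 1.97
v -3.659 1.394 0.269
v -2.554 1.245 1.388
v -4.018 1.793 0.676
v -2.913 1.645 1.795
v -4.497 1.799 1.15
v -3.391 1.651 2.269
v -4.913 1.41 1.509
v -3.808 1.262 2.628
v -5.107 0.774 1.617
v -4.002 0.626 2.736
v -5.006 0.135 1.432
v -3.901 -0.014 2.551
v -4.647 -0.265 1.025
v -3.542 -0.413 2.144
v -4.169 -0.271 0.551
v -3.063 -0.419 1.67
v -3.752 0.118 0.192
v -2.647 -0.03 1.311
v 1.512 2.878 -1.216
v 1.874 3.441 -0.197
v 3.166 3.459 -2.123
v 3.528 4.022 -1.104
v 3.483 2.804 -1.145
v 2.461 2.445 -0.584
v 2.579 4.455 -1.736
v 1.557 4.096 -1.175
v 2.533 4.416 -0.518
v 3.092 3.395 -0.152
v 1.948 3.505 -2.168
v 2.507 2.484 -1.802
f 2 1 5
f 2 5 3
f 3 5 6
f 3 6 4
f 5 1 7
f 5 7 6
f 6 7 8
f 6 8 4
f 7 1 9
f 7 9 8
f 8 9 10
f 8 10 4
f 9 1 11
f 9 11 10
f 10 11 12
f 10 12 4
f 11 1 13
f 11 13 12
f 12 13 14
f 12 14 4
f 13 1 15
f 13 15 14
f 14 15 16
f 14 16 4
f 15 1 17
f 15 17 16
f 16 17 18
f 16 18 4
f 17 1 19
f 17 19 18
f 18 19 20
f 18 20 4
f 19 1 21
f 19 21 20
f 20 21 22
f 20 22 4
f 21 1 2
f 21 2 22
f 22 2 3
f 22 3 4
f 23 34 28
f 23 28 24
f 23 24 30
f 23 30 33
f 23 33 34
f 24 28 32
f 28 34 27
f 34 33 25
f 33 30 29
f 30 24 31
f 26 32 27
f 26 27 25
f 26 25 29
f 26 29 31
f 26 31 32
f 27 32 28
f 25 27 34
f 29 25 33
f 31 29 30
f 32 31 24



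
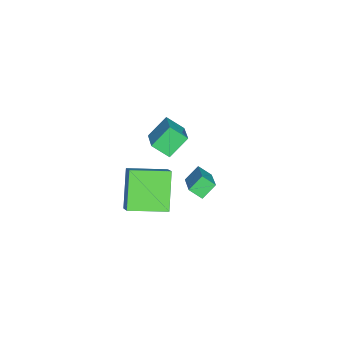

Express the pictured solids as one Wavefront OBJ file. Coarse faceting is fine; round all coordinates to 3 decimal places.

v -0.69 3.346 1.048
v -0.712 2.676 1.554
v 0.66 3.858 1.782
v 0.638 3.188 2.289
v -0.138 2.832 0.391
v -0.16 2.162 0.898
v 1.212 3.344 1.126
v 1.19 2.674 1.632
v 2.695 -0.105 1.013
v 1.246 -0.356 2.65
v 2.02 1.751 0.701
v 0.572 1.501 2.338
v 3.388 0.259 1.682
v 1.94 0.009 3.319
v 2.714 2.116 1.37
v 1.265 1.865 3.007
v -4.659 0.097 0.959
v -3.29 0.628 1.618
v -4.672 1.021 0.242
v -3.303 1.552 0.901
v -3.897 -0.652 -0.021
v -2.528 -0.121 0.638
v -3.91 0.272 -0.738
v -2.541 0.803 -0.079
f 2 4 1
f 5 2 1
f 1 4 3
f 3 5 1
f 2 8 4
f 6 2 5
f 6 8 2
f 4 8 3
f 7 5 3
f 3 8 7
f 7 6 5
f 8 6 7
f 10 12 9
f 13 10 9
f 9 12 11
f 11 13 9
f 10 16 12
f 14 10 13
f 14 16 10
f 12 16 11
f 15 13 11
f 11 16 15
f 15 14 13
f 16 14 15
f 18 20 17
f 21 18 17
f 17 20 19
f 19 21 17
f 18 24 20
f 22 18 21
f 22 24 18
f 20 24 19
f 23 21 19
f 19 24 23
f 23 22 21
f 24 22 23



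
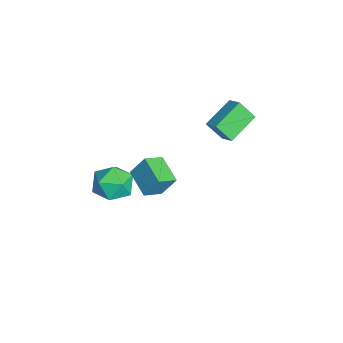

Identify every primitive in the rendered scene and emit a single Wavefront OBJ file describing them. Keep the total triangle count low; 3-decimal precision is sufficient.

v -1.622 -1.7 0.887
v -1.495 -1.019 1.976
v -0.286 -1.185 0.408
v -0.159 -0.504 1.496
v -1.121 -2.556 1.364
v -0.994 -1.875 2.452
v 0.215 -2.041 0.884
v 0.342 -1.36 1.973
v -4.091 -3.01 -1.153
v -3.579 -2.551 -2.057
v -2.561 -3.949 -0.763
v -2.049 -3.49 -1.667
v -2.302 -2.843 -0.769
v -3.248 -2.263 -1.01
v -2.892 -4.237 -1.81
v -3.838 -3.657 -2.051
v -2.838 -3.31 -2.463
v -2.473 -2.448 -1.82
v -3.667 -4.052 -1
v -3.302 -3.19 -0.357
v -3.401 1.996 1.266
v -3.646 1.251 2.214
v -4.471 3.245 1.97
v -4.717 2.501 2.918
v -2.663 2.359 1.742
v -2.909 1.615 2.69
v -3.734 3.609 2.446
v -3.979 2.864 3.394
f 2 4 1
f 5 2 1
f 1 4 3
f 3 5 1
f 2 8 4
f 6 2 5
f 6 8 2
f 4 8 3
f 7 5 3
f 3 8 7
f 7 6 5
f 8 6 7
f 9 20 14
f 9 14 10
f 9 10 16
f 9 16 19
f 9 19 20
f 10 14 18
f 14 20 13
f 20 19 11
f 19 16 15
f 16 10 17
f 12 18 13
f 12 13 11
f 12 11 15
f 12 15 17
f 12 17 18
f 13 18 14
f 11 13 20
f 15 11 19
f 17 15 16
f 18 17 10
f 22 24 21
f 25 22 21
f 21 24 23
f 23 25 21
f 22 28 24
f 26 22 25
f 26 28 22
f 24 28 23
f 27 25 23
f 23 28 27
f 27 26 25
f 28 26 27



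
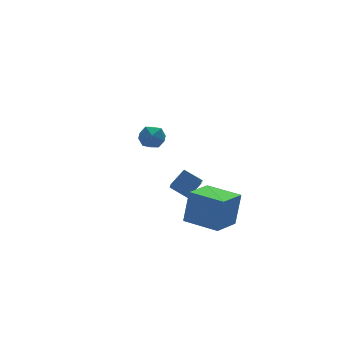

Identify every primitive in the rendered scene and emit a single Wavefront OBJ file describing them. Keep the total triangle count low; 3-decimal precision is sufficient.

v 1.771 -2.992 -3.855
v 2.218 -2.802 -1.894
v 0.731 -1.192 -3.792
v 1.178 -1.002 -1.832
v 3.362 -2.058 -4.308
v 3.809 -1.868 -2.348
v 2.322 -0.258 -4.246
v 2.769 -0.068 -2.285
v -1.344 -0.361 2.952
v -0.595 -0.488 3.262
v -1.405 -1.632 2.578
v -0.656 -1.759 2.888
v -1.288 -1.612 3.39
v -1.251 -0.826 3.621
v -0.749 -1.294 2.219
v -0.712 -0.508 2.45
v -0.228 -1.064 2.809
v -0.561 -1.261 3.533
v -1.439 -0.859 2.307
v -1.772 -1.056 3.031
v 2.677 1.747 -4.008
v 1.988 2.589 -3.412
v 3.355 3.14 -5.192
v 2.667 3.982 -4.596
v 3.613 1.958 -3.224
v 2.925 2.8 -2.628
v 4.292 3.351 -4.408
v 3.603 4.193 -3.812
f 2 4 1
f 5 2 1
f 1 4 3
f 3 5 1
f 2 8 4
f 6 2 5
f 6 8 2
f 4 8 3
f 7 5 3
f 3 8 7
f 7 6 5
f 8 6 7
f 9 20 14
f 9 14 10
f 9 10 16
f 9 16 19
f 9 19 20
f 10 14 18
f 14 20 13
f 20 19 11
f 19 16 15
f 16 10 17
f 12 18 13
f 12 13 11
f 12 11 15
f 12 15 17
f 12 17 18
f 13 18 14
f 11 13 20
f 15 11 19
f 17 15 16
f 18 17 10
f 22 24 21
f 25 22 21
f 21 24 23
f 23 25 21
f 22 28 24
f 26 22 25
f 26 28 22
f 24 28 23
f 27 25 23
f 23 28 27
f 27 26 25
f 28 26 27



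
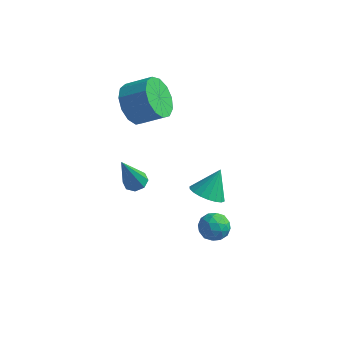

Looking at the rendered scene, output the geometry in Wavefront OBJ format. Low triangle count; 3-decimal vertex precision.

v -1.507 -1.21 0.404
v -0.997 -1.054 0.537
v -1.773 -1.99 2.336
v -1.283 -0.756 0.618
v -1.7 -0.724 0.574
v -2.005 -0.976 0.43
v -2.018 -1.366 0.271
v -1.732 -1.664 0.19
v -1.315 -1.696 0.234
v -1.01 -1.444 0.378
v 0.658 1.349 -2.054
v 1.261 0.813 -1.857
v 0.962 2.111 -0.906
v 1.437 1.061 -2.068
v 1.458 1.365 -2.276
v 1.321 1.667 -2.44
v 1.053 1.905 -2.527
v 0.707 2.034 -2.521
v 0.351 2.027 -2.422
v 0.056 1.885 -2.25
v -0.12 1.638 -2.04
v -0.141 1.333 -1.832
v -0.004 1.032 -1.668
v 0.264 0.793 -1.58
v 0.61 0.665 -1.587
v 0.966 0.672 -1.686
v -3.266 2.437 1.8
v -2.681 2.17 0.932
v -1.529 2.416 1.633
v -2.114 2.683 2.5
v -2.784 2.768 0.892
v -1.633 3.015 1.592
v -3.04 3.261 1.14
v -1.889 3.508 1.84
v -3.368 3.493 1.597
v -2.217 3.739 2.298
v -3.664 3.389 2.119
v -2.512 3.635 2.819
v -3.833 2.983 2.539
v -2.681 3.229 3.24
v -3.821 2.403 2.725
v -2.67 2.65 3.426
v -3.634 1.834 2.617
v -2.483 2.081 3.317
v -3.33 1.457 2.249
v -2.178 1.703 2.95
v -3.005 1.391 1.739
v -1.853 1.637 2.44
v -2.763 1.656 1.248
v -1.612 1.903 1.948
v 1.904 -2.406 0.398
v 2.477 -2.114 0.687
v 2.543 -2.826 -0.447
v 3.116 -2.534 -0.158
v 2.797 -3.074 0.162
v 2.401 -2.815 0.684
v 2.619 -2.125 -0.444
v 2.223 -1.866 0.078
v 2.918 -1.941 0.166
v 3.028 -2.527 0.541
v 1.992 -2.413 -0.301
v 2.102 -2.999 0.074
v 2.134 -2.223 0.617
v 2.886 -2.717 -0.377
v 2.698 -3.034 -0.189
v 3.035 -2.863 -0.019
v 2.09 -2.635 0.615
v 2.427 -2.464 0.785
v 2.615 -3.028 0.476
v 2.593 -2.476 -0.545
v 2.93 -2.305 -0.375
v 1.985 -2.077 0.259
v 2.322 -1.906 0.429
v 2.405 -1.912 -0.236
v 2.73 -1.95 0.48
v 3.106 -2.197 -0.016
v 2.814 -1.956 -0.184
v 2.581 -1.804 0.123
v 2.795 -2.295 0.7
v 3.171 -2.541 0.204
v 2.983 -2.859 0.392
v 2.751 -2.706 0.699
v 3.055 -2.193 0.394
v 1.849 -2.399 0.036
v 2.225 -2.645 -0.46
v 2.269 -2.234 -0.459
v 2.037 -2.081 -0.152
v 1.914 -2.743 0.256
v 2.29 -2.99 -0.24
v 2.439 -3.136 0.117
v 2.206 -2.984 0.424
v 1.965 -2.747 -0.154
f 2 1 4
f 2 4 3
f 4 1 5
f 4 5 3
f 5 1 6
f 5 6 3
f 6 1 7
f 6 7 3
f 7 1 8
f 7 8 3
f 8 1 9
f 8 9 3
f 9 1 10
f 9 10 3
f 10 1 2
f 10 2 3
f 12 11 14
f 12 14 13
f 14 11 15
f 14 15 13
f 15 11 16
f 15 16 13
f 16 11 17
f 16 17 13
f 17 11 18
f 17 18 13
f 18 11 19
f 18 19 13
f 19 11 20
f 19 20 13
f 20 11 21
f 20 21 13
f 21 11 22
f 21 22 13
f 22 11 23
f 22 23 13
f 23 11 24
f 23 24 13
f 24 11 25
f 24 25 13
f 25 11 26
f 25 26 13
f 26 11 12
f 26 12 13
f 28 27 31
f 28 31 29
f 29 31 32
f 29 32 30
f 31 27 33
f 31 33 32
f 32 33 34
f 32 34 30
f 33 27 35
f 33 35 34
f 34 35 36
f 34 36 30
f 35 27 37
f 35 37 36
f 36 37 38
f 36 38 30
f 37 27 39
f 37 39 38
f 38 39 40
f 38 40 30
f 39 27 41
f 39 41 40
f 40 41 42
f 40 42 30
f 41 27 43
f 41 43 42
f 42 43 44
f 42 44 30
f 43 27 45
f 43 45 44
f 44 45 46
f 44 46 30
f 45 27 47
f 45 47 46
f 46 47 48
f 46 48 30
f 47 27 49
f 47 49 48
f 48 49 50
f 48 50 30
f 49 27 28
f 49 28 50
f 50 28 29
f 50 29 30
f 51 88 67
f 88 62 91
f 67 91 56
f 88 91 67
f 51 67 63
f 67 56 68
f 63 68 52
f 67 68 63
f 51 63 72
f 63 52 73
f 72 73 58
f 63 73 72
f 51 72 84
f 72 58 87
f 84 87 61
f 72 87 84
f 51 84 88
f 84 61 92
f 88 92 62
f 84 92 88
f 52 68 79
f 68 56 82
f 79 82 60
f 68 82 79
f 56 91 69
f 91 62 90
f 69 90 55
f 91 90 69
f 62 92 89
f 92 61 85
f 89 85 53
f 92 85 89
f 61 87 86
f 87 58 74
f 86 74 57
f 87 74 86
f 58 73 78
f 73 52 75
f 78 75 59
f 73 75 78
f 54 80 66
f 80 60 81
f 66 81 55
f 80 81 66
f 54 66 64
f 66 55 65
f 64 65 53
f 66 65 64
f 54 64 71
f 64 53 70
f 71 70 57
f 64 70 71
f 54 71 76
f 71 57 77
f 76 77 59
f 71 77 76
f 54 76 80
f 76 59 83
f 80 83 60
f 76 83 80
f 55 81 69
f 81 60 82
f 69 82 56
f 81 82 69
f 53 65 89
f 65 55 90
f 89 90 62
f 65 90 89
f 57 70 86
f 70 53 85
f 86 85 61
f 70 85 86
f 59 77 78
f 77 57 74
f 78 74 58
f 77 74 78
f 60 83 79
f 83 59 75
f 79 75 52
f 83 75 79



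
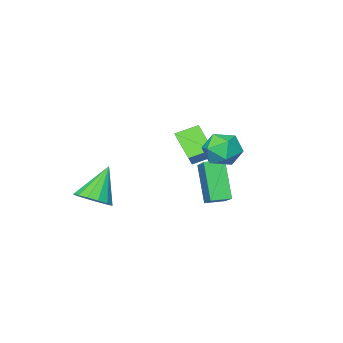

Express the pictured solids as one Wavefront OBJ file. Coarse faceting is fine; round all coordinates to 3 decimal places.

v -0.271 1.46 0.98
v 0.489 2.84 1.891
v 0.147 2.474 -0.904
v 0.907 3.854 0.006
v 0.573 1.026 0.934
v 1.333 2.406 1.844
v 0.991 2.04 -0.951
v 1.751 3.42 -0.04
v 0.905 3.56 3.399
v 1.648 3.033 2.964
v -0.168 2.907 2.356
v 0.575 2.38 1.921
v 0.277 2.153 2.859
v 0.94 2.557 3.503
v 0.54 3.383 1.817
v 1.203 3.787 2.461
v 1.423 2.924 1.987
v 1.26 2.163 2.63
v 0.22 3.777 2.69
v 0.057 3.016 3.333
v 4.321 -1.812 -1.228
v 5.068 -2.27 -0.811
v 3.179 -2.128 0.468
v 5.124 -1.787 -0.683
v 4.964 -1.311 -0.702
v 4.633 -0.97 -0.862
v 4.218 -0.854 -1.12
v 3.831 -0.995 -1.407
v 3.575 -1.354 -1.646
v 3.519 -1.837 -1.773
v 3.679 -2.313 -1.755
v 4.01 -2.654 -1.595
v 4.425 -2.77 -1.337
v 4.812 -2.63 -1.05
v -1.065 -1.423 -0.348
v -1.361 -2.865 0.67
v -2.083 -0.887 0.116
v -2.378 -2.33 1.134
v -0.562 -1.05 0.326
v -0.857 -2.493 1.344
v -1.579 -0.515 0.79
v -1.875 -1.957 1.808
f 2 4 1
f 5 2 1
f 1 4 3
f 3 5 1
f 2 8 4
f 6 2 5
f 6 8 2
f 4 8 3
f 7 5 3
f 3 8 7
f 7 6 5
f 8 6 7
f 9 20 14
f 9 14 10
f 9 10 16
f 9 16 19
f 9 19 20
f 10 14 18
f 14 20 13
f 20 19 11
f 19 16 15
f 16 10 17
f 12 18 13
f 12 13 11
f 12 11 15
f 12 15 17
f 12 17 18
f 13 18 14
f 11 13 20
f 15 11 19
f 17 15 16
f 18 17 10
f 22 21 24
f 22 24 23
f 24 21 25
f 24 25 23
f 25 21 26
f 25 26 23
f 26 21 27
f 26 27 23
f 27 21 28
f 27 28 23
f 28 21 29
f 28 29 23
f 29 21 30
f 29 30 23
f 30 21 31
f 30 31 23
f 31 21 32
f 31 32 23
f 32 21 33
f 32 33 23
f 33 21 34
f 33 34 23
f 34 21 22
f 34 22 23
f 36 38 35
f 39 36 35
f 35 38 37
f 37 39 35
f 36 42 38
f 40 36 39
f 40 42 36
f 38 42 37
f 41 39 37
f 37 42 41
f 41 40 39
f 42 40 41



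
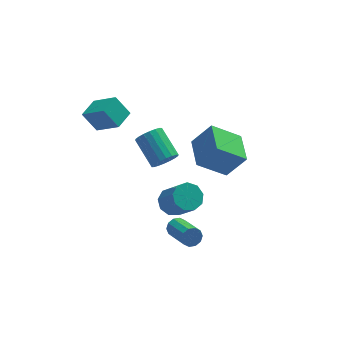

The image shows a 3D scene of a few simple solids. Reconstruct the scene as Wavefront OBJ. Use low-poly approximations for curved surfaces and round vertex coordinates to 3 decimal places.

v -0.384 1.71 0.459
v -0.094 1.414 1.107
v -0.646 2.894 2.03
v -0.936 3.19 1.381
v 0.17 1.591 0.98
v -0.382 3.072 1.903
v 0.324 1.793 0.749
v -0.228 3.273 1.672
v 0.338 1.977 0.461
v -0.214 3.458 1.384
v 0.209 2.109 0.172
v -0.343 3.59 1.095
v -0.038 2.162 -0.06
v -0.59 3.642 0.863
v -0.353 2.125 -0.189
v -0.905 3.606 0.734
v -0.674 2.006 -0.19
v -1.226 3.486 0.733
v -0.938 1.828 -0.063
v -1.49 3.309 0.86
v -1.092 1.627 0.168
v -1.644 3.107 1.091
v -1.106 1.442 0.456
v -1.658 2.923 1.379
v -0.977 1.31 0.745
v -1.529 2.791 1.668
v -0.73 1.258 0.977
v -1.282 2.738 1.9
v -0.415 1.294 1.106
v -0.967 2.775 2.029
v -0.204 0.641 -1.986
v 0.605 0.812 -2.133
v 1.133 -0.351 -0.581
v 0.324 -0.521 -0.434
v 0.386 1.199 -1.769
v 0.914 0.036 -0.217
v -0.109 1.325 -1.507
v 0.418 0.162 0.046
v -0.649 1.131 -1.468
v -0.121 -0.032 0.084
v -0.98 0.708 -1.673
v -0.453 -0.455 -0.12
v -0.948 0.254 -2.023
v -0.421 -0.909 -0.471
v -0.568 -0.019 -2.357
v -0.04 -1.181 -0.804
v -0.017 0.018 -2.517
v 0.51 -1.145 -0.964
v 0.446 0.346 -2.429
v 0.974 -0.817 -0.876
v 3.044 2.581 -2.421
v 1.449 2.626 -1.198
v 3.184 4.452 -2.307
v 1.589 4.497 -1.084
v 4.071 2.423 -1.076
v 2.476 2.468 0.147
v 4.211 4.294 -0.962
v 2.616 4.339 0.261
v -0.401 -1.194 -2.171
v 0.022 -1.266 -2.546
v 0.444 -2.877 -1.765
v 0.021 -2.806 -1.389
v 0.152 -1.096 -2.266
v 0.574 -2.707 -1.485
v 0.071 -0.964 -1.95
v 0.493 -2.575 -1.169
v -0.19 -0.92 -1.718
v 0.232 -2.531 -0.937
v -0.532 -0.98 -1.659
v -0.11 -2.592 -0.877
v -0.824 -1.123 -1.795
v -0.402 -2.734 -1.014
v -0.954 -1.293 -2.075
v -0.532 -2.904 -1.294
v -0.873 -1.425 -2.391
v -0.451 -3.036 -1.61
v -0.612 -1.469 -2.623
v -0.19 -3.08 -1.842
v -0.27 -1.408 -2.683
v 0.152 -3.02 -1.901
v -3.54 3.529 1.912
v -4.201 3.955 2.959
v -2.772 4.444 2.024
v -3.433 4.87 3.072
v -2.567 2.59 2.908
v -3.228 3.016 3.956
v -1.799 3.505 3.021
v -2.46 3.931 4.068
f 2 1 5
f 2 5 3
f 3 5 6
f 3 6 4
f 5 1 7
f 5 7 6
f 6 7 8
f 6 8 4
f 7 1 9
f 7 9 8
f 8 9 10
f 8 10 4
f 9 1 11
f 9 11 10
f 10 11 12
f 10 12 4
f 11 1 13
f 11 13 12
f 12 13 14
f 12 14 4
f 13 1 15
f 13 15 14
f 14 15 16
f 14 16 4
f 15 1 17
f 15 17 16
f 16 17 18
f 16 18 4
f 17 1 19
f 17 19 18
f 18 19 20
f 18 20 4
f 19 1 21
f 19 21 20
f 20 21 22
f 20 22 4
f 21 1 23
f 21 23 22
f 22 23 24
f 22 24 4
f 23 1 25
f 23 25 24
f 24 25 26
f 24 26 4
f 25 1 27
f 25 27 26
f 26 27 28
f 26 28 4
f 27 1 29
f 27 29 28
f 28 29 30
f 28 30 4
f 29 1 2
f 29 2 30
f 30 2 3
f 30 3 4
f 32 31 35
f 32 35 33
f 33 35 36
f 33 36 34
f 35 31 37
f 35 37 36
f 36 37 38
f 36 38 34
f 37 31 39
f 37 39 38
f 38 39 40
f 38 40 34
f 39 31 41
f 39 41 40
f 40 41 42
f 40 42 34
f 41 31 43
f 41 43 42
f 42 43 44
f 42 44 34
f 43 31 45
f 43 45 44
f 44 45 46
f 44 46 34
f 45 31 47
f 45 47 46
f 46 47 48
f 46 48 34
f 47 31 49
f 47 49 48
f 48 49 50
f 48 50 34
f 49 31 32
f 49 32 50
f 50 32 33
f 50 33 34
f 52 54 51
f 55 52 51
f 51 54 53
f 53 55 51
f 52 58 54
f 56 52 55
f 56 58 52
f 54 58 53
f 57 55 53
f 53 58 57
f 57 56 55
f 58 56 57
f 60 59 63
f 60 63 61
f 61 63 64
f 61 64 62
f 63 59 65
f 63 65 64
f 64 65 66
f 64 66 62
f 65 59 67
f 65 67 66
f 66 67 68
f 66 68 62
f 67 59 69
f 67 69 68
f 68 69 70
f 68 70 62
f 69 59 71
f 69 71 70
f 70 71 72
f 70 72 62
f 71 59 73
f 71 73 72
f 72 73 74
f 72 74 62
f 73 59 75
f 73 75 74
f 74 75 76
f 74 76 62
f 75 59 77
f 75 77 76
f 76 77 78
f 76 78 62
f 77 59 79
f 77 79 78
f 78 79 80
f 78 80 62
f 79 59 60
f 79 60 80
f 80 60 61
f 80 61 62
f 82 84 81
f 85 82 81
f 81 84 83
f 83 85 81
f 82 88 84
f 86 82 85
f 86 88 82
f 84 88 83
f 87 85 83
f 83 88 87
f 87 86 85
f 88 86 87



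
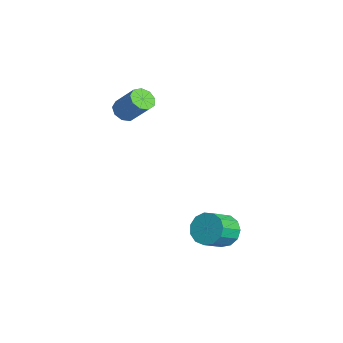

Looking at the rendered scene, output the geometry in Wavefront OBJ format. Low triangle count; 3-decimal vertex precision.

v 1.276 0.135 -2.75
v 1.774 -0.111 -3.495
v 2.443 -1.12 -2.716
v 1.944 -0.875 -1.97
v 2.05 0.261 -3.25
v 2.718 -0.748 -2.47
v 2.079 0.593 -2.846
v 2.748 -0.416 -2.066
v 1.854 0.78 -2.411
v 2.522 -0.23 -1.631
v 1.445 0.761 -2.084
v 2.113 -0.248 -1.304
v 0.982 0.544 -1.968
v 1.651 -0.465 -1.188
v 0.613 0.197 -2.101
v 1.281 -0.812 -1.321
v 0.454 -0.17 -2.44
v 1.122 -1.179 -1.66
v 0.556 -0.44 -2.877
v 1.224 -1.45 -2.097
v 0.887 -0.528 -3.274
v 1.555 -1.537 -2.494
v 1.341 -0.405 -3.504
v 2.009 -1.415 -2.724
v -4.343 -3.273 2.652
v -3.764 -3.55 2.372
v -2.838 -2.863 3.608
v -3.417 -2.587 3.888
v -3.842 -3.115 2.189
v -2.917 -2.428 3.425
v -4.155 -2.754 2.222
v -3.229 -2.067 3.459
v -4.555 -2.636 2.457
v -3.63 -1.949 3.693
v -4.856 -2.816 2.782
v -3.931 -2.129 4.019
v -4.917 -3.21 3.047
v -3.992 -2.524 4.283
v -4.709 -3.634 3.127
v -3.784 -2.948 4.363
v -4.33 -3.889 2.984
v -3.404 -3.203 4.22
v -3.956 -3.856 2.686
v -3.031 -3.169 3.922
f 2 1 5
f 2 5 3
f 3 5 6
f 3 6 4
f 5 1 7
f 5 7 6
f 6 7 8
f 6 8 4
f 7 1 9
f 7 9 8
f 8 9 10
f 8 10 4
f 9 1 11
f 9 11 10
f 10 11 12
f 10 12 4
f 11 1 13
f 11 13 12
f 12 13 14
f 12 14 4
f 13 1 15
f 13 15 14
f 14 15 16
f 14 16 4
f 15 1 17
f 15 17 16
f 16 17 18
f 16 18 4
f 17 1 19
f 17 19 18
f 18 19 20
f 18 20 4
f 19 1 21
f 19 21 20
f 20 21 22
f 20 22 4
f 21 1 23
f 21 23 22
f 22 23 24
f 22 24 4
f 23 1 2
f 23 2 24
f 24 2 3
f 24 3 4
f 26 25 29
f 26 29 27
f 27 29 30
f 27 30 28
f 29 25 31
f 29 31 30
f 30 31 32
f 30 32 28
f 31 25 33
f 31 33 32
f 32 33 34
f 32 34 28
f 33 25 35
f 33 35 34
f 34 35 36
f 34 36 28
f 35 25 37
f 35 37 36
f 36 37 38
f 36 38 28
f 37 25 39
f 37 39 38
f 38 39 40
f 38 40 28
f 39 25 41
f 39 41 40
f 40 41 42
f 40 42 28
f 41 25 43
f 41 43 42
f 42 43 44
f 42 44 28
f 43 25 26
f 43 26 44
f 44 26 27
f 44 27 28



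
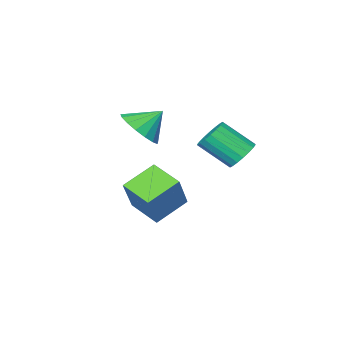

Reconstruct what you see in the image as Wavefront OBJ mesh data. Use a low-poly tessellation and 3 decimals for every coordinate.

v 1.838 -1.261 -1.96
v 0.36 -1.249 -1.204
v 1.62 0.176 -2.406
v 0.143 0.188 -1.65
v 2.677 -0.628 -0.33
v 1.2 -0.616 0.426
v 2.46 0.809 -0.776
v 0.982 0.821 -0.02
v 1.012 -1.923 1.874
v 1.795 -1.606 2.53
v 0.108 -1.577 2.786
v 1.684 -1.185 2.26
v 1.419 -0.934 1.901
v 1.06 -0.909 1.536
v 0.691 -1.117 1.249
v 0.395 -1.509 1.105
v 0.24 -1.996 1.137
v 0.263 -2.467 1.338
v 0.457 -2.813 1.662
v 0.778 -2.955 2.034
v 1.153 -2.861 2.37
v 1.495 -2.552 2.592
v 1.727 -2.099 2.65
v -0.412 3.049 1.911
v 0.248 3.312 1.64
v 1.072 2.313 2.679
v 0.412 2.051 2.949
v 0.182 3.524 1.896
v 1.006 2.525 2.934
v -0.002 3.641 2.154
v 0.822 2.642 3.193
v -0.267 3.641 2.365
v 0.557 2.643 3.403
v -0.56 3.524 2.485
v 0.263 2.526 3.524
v -0.825 3.313 2.492
v -0.001 2.315 3.53
v -1.007 3.05 2.383
v -0.183 2.051 3.422
v -1.072 2.787 2.181
v -0.248 1.788 3.22
v -1.006 2.575 1.926
v -0.182 1.576 2.964
v -0.822 2.458 1.667
v 0.002 1.459 2.706
v -0.557 2.457 1.457
v 0.267 1.459 2.495
v -0.263 2.574 1.336
v 0.56 1.576 2.375
v 0.001 2.785 1.33
v 0.825 1.787 2.368
v 0.183 3.049 1.438
v 1.007 2.05 2.477
f 2 4 1
f 5 2 1
f 1 4 3
f 3 5 1
f 2 8 4
f 6 2 5
f 6 8 2
f 4 8 3
f 7 5 3
f 3 8 7
f 7 6 5
f 8 6 7
f 10 9 12
f 10 12 11
f 12 9 13
f 12 13 11
f 13 9 14
f 13 14 11
f 14 9 15
f 14 15 11
f 15 9 16
f 15 16 11
f 16 9 17
f 16 17 11
f 17 9 18
f 17 18 11
f 18 9 19
f 18 19 11
f 19 9 20
f 19 20 11
f 20 9 21
f 20 21 11
f 21 9 22
f 21 22 11
f 22 9 23
f 22 23 11
f 23 9 10
f 23 10 11
f 25 24 28
f 25 28 26
f 26 28 29
f 26 29 27
f 28 24 30
f 28 30 29
f 29 30 31
f 29 31 27
f 30 24 32
f 30 32 31
f 31 32 33
f 31 33 27
f 32 24 34
f 32 34 33
f 33 34 35
f 33 35 27
f 34 24 36
f 34 36 35
f 35 36 37
f 35 37 27
f 36 24 38
f 36 38 37
f 37 38 39
f 37 39 27
f 38 24 40
f 38 40 39
f 39 40 41
f 39 41 27
f 40 24 42
f 40 42 41
f 41 42 43
f 41 43 27
f 42 24 44
f 42 44 43
f 43 44 45
f 43 45 27
f 44 24 46
f 44 46 45
f 45 46 47
f 45 47 27
f 46 24 48
f 46 48 47
f 47 48 49
f 47 49 27
f 48 24 50
f 48 50 49
f 49 50 51
f 49 51 27
f 50 24 52
f 50 52 51
f 51 52 53
f 51 53 27
f 52 24 25
f 52 25 53
f 53 25 26
f 53 26 27

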